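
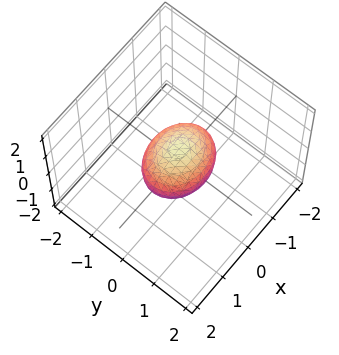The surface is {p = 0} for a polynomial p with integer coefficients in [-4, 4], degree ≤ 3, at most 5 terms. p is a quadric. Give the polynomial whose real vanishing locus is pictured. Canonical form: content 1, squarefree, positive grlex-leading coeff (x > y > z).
Degree: a closed, bounded, convex surface; a quadric, so deg p = 2.
Symmetries: mirror symmetry x ↦ −x ⇒ only even powers of x; it's symmetric under y → −y, forcing even powers of y; the z ↦ −z reflection is a symmetry, so z appears only in even powers.
From the axis intercepts and sections: among the integer gridlines, it crosses the x-axis at x ∈ {-1, 1}.
Putting this together gives p.

2*x^2 + 3*y^2 + 3*z^2 - 2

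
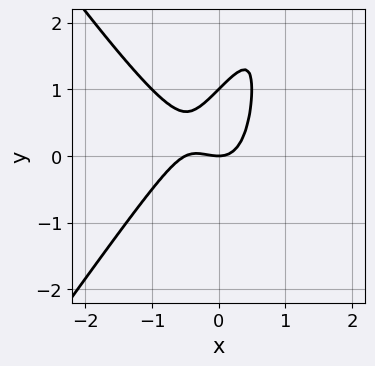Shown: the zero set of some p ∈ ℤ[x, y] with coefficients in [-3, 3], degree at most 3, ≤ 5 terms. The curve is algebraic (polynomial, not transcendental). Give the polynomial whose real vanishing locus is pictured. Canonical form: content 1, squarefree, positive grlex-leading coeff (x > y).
2*x^3 - x*y^2 + x^2 + y^2 - y

(a) deg p = 3. A generic line meets the curve in up to 3 points.
(b) From the visible intercepts: one x-axis crossing is at x = 0; the y-axis gridline crossings are at y ∈ {0, 1}.
(c) Putting this together gives p.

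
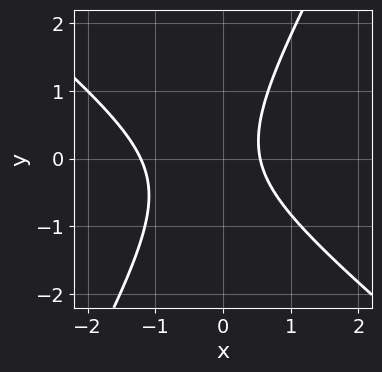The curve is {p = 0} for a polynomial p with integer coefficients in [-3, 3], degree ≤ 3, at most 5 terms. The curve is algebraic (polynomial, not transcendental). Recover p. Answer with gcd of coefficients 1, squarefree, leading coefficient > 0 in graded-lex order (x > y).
3*x^2 + 2*x*y - 2*y^2 + 2*x - 2

First, deg p = 2.
Then, from the axis intercepts and sections: the curve avoids every integer y-axis point in the box.
Finally, matching integer coefficients to the picture gives p.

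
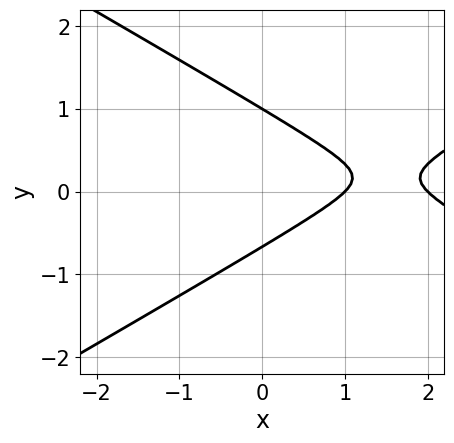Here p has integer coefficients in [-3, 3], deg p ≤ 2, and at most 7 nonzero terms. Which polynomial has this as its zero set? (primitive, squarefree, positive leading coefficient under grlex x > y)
(a) deg p = 2. A generic line meets the curve in up to 2 points.
(b) Checking where it meets the axes: among the integer gridlines, it crosses the x-axis at x ∈ {1, 2}; it crosses the y-axis at the gridline y = 1.
(c) These observations pin down the coefficients.

x^2 - 3*y^2 - 3*x + y + 2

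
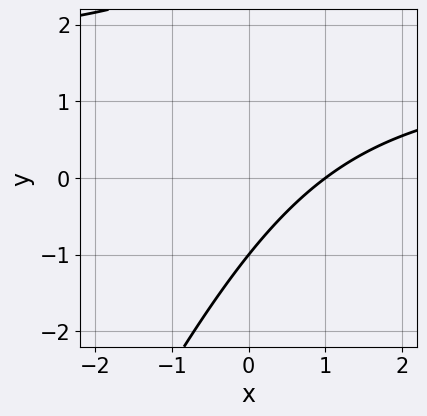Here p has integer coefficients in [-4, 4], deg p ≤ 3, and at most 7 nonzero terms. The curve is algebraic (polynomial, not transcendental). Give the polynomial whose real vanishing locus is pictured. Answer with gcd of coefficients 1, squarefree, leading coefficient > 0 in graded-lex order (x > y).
1. Degree: no degree-1 curve has this shape, so deg p = 2.
2. From the axis intercepts and sections: it meets the x-axis at x = 1 (among the integer gridlines); it meets the y-axis at y = -1 (among the integer gridlines).
3. Matching integer coefficients to the picture gives p.

2*x*y - y^2 - 3*x + 2*y + 3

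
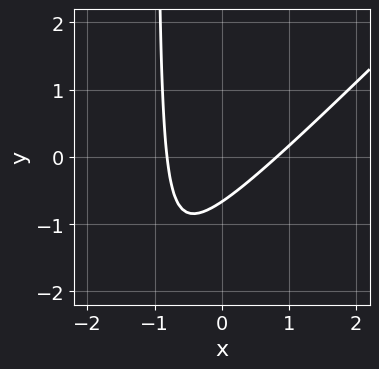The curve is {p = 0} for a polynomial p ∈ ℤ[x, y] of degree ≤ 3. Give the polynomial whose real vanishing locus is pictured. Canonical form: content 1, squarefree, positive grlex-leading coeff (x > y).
Degree: no degree-1 curve has this shape, so deg p = 2.
The integer polynomial consistent with all of this is the stated p.

3*x^2 - 3*x*y - 3*y - 2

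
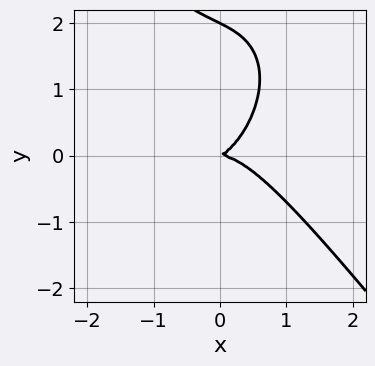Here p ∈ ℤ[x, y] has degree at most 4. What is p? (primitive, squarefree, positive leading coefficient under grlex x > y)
First, deg p = 3.
Next, reading off the gridlines: one x-axis crossing is at x = 0; the y-axis gridline crossings are at y ∈ {0, 2}.
Finally, assembling these constraints gives the stated polynomial.

2*x^3 + y^3 + x*y - 2*y^2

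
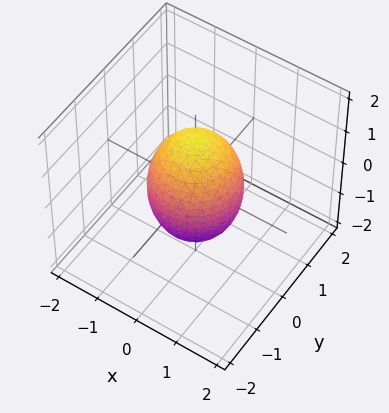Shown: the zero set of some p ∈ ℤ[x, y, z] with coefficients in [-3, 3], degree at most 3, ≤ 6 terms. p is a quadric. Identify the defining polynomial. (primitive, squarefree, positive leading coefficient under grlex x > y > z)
2*x^2 + 2*y^2 + z^2 - 2

First, deg p = 2. Bounded and convex; a quadric.
Next, symmetries: mirror symmetry z ↦ −z ⇒ only even powers of z; the surface is invariant under rotation about z: p = q(x² + y², z).
Then, against the integer gridlines: the y-axis gridline crossings are at y ∈ {-1, 1}; a circular section at z = 1 has radius between 0 and 1; the x-axis gridline crossings are at x ∈ {-1, 1}.
Finally, putting this together gives p.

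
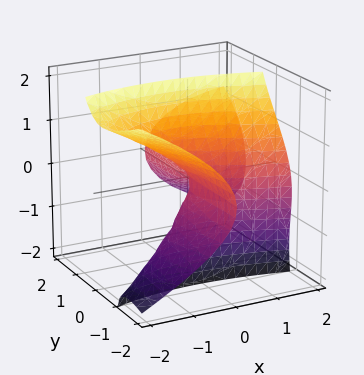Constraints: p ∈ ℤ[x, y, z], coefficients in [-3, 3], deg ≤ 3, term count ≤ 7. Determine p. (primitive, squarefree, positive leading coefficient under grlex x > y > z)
2*x*y^2 - x*y*z - 3*y*z^2 + z^3 - x^2

1. The picture has 2 separate pieces. Treating them together as one polynomial.
2. deg p = 3. A generic line meets the surface in up to 3 points.
3. Observable constraints: the visible y-axis segment lies entirely on the surface; it crosses the x-axis at the gridline x = 0; one z-axis crossing is at z = 0.
4. These observations pin down the coefficients.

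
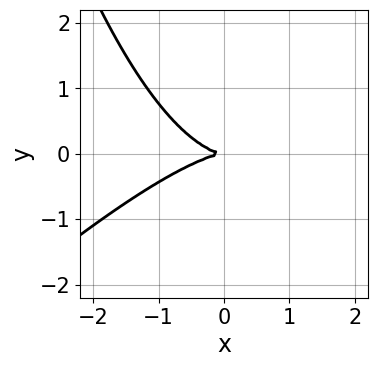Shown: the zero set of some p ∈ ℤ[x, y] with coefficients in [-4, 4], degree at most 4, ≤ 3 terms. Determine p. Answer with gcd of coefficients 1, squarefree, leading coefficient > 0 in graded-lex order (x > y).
x^3 - x^2*y + 3*y^2

First, the degree is 3 — a generic line meets the curve in up to 3 points.
Then, reading off the gridlines: it crosses the x-axis at the gridline x = 0; one y-axis crossing is at y = 0.
Finally, assembling these constraints gives the stated polynomial.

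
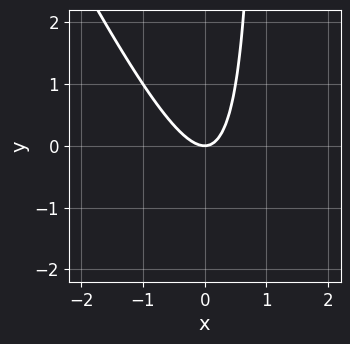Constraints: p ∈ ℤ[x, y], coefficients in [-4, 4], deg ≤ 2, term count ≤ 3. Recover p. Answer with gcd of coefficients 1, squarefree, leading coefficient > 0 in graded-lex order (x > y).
2*x^2 + x*y - y

1. Degree: a generic line meets the curve in up to 2 points, so deg p = 2.
2. Checking where it meets the axes: it meets the y-axis at y = 0 (among the integer gridlines); it meets the x-axis at x = 0 (among the integer gridlines).
3. Together with the visible shape, these determine p as stated.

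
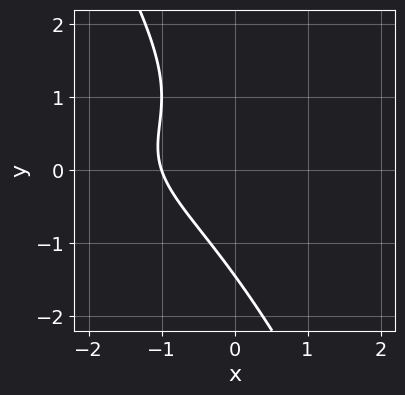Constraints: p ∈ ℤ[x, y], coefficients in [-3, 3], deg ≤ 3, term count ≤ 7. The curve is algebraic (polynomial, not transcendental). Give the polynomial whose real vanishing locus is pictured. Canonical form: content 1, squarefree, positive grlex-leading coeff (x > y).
2*x*y^2 + y^3 - x*y + 3*x + 3

1. Degree: the shape is more complex than any degree-2 curve, so deg p = 3.
2. Against the integer gridlines: it meets the x-axis at x = -1 (among the integer gridlines).
3. Solving for integer coefficients yields p as stated.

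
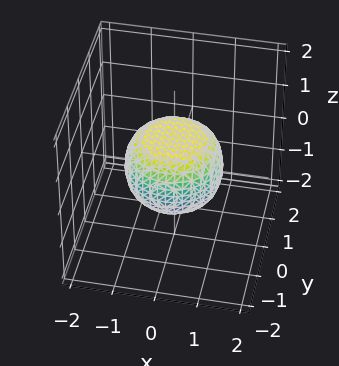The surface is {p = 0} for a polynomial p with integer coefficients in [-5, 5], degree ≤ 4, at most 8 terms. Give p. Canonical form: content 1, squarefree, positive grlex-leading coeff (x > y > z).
2*x^4 + 4*x^2*y^2 + 2*y^4 - x^2 - y^2 + 3*z^2 - 2

First, the degree is 4 — no degree-3 surface has this shape.
Next, symmetries: every cross-section ⟂ z is a circle, so x, y appear only via x² + y².
Next, reading off the gridlines: a circular section at z = 0 has radius between 1 and 2.
Finally, matching integer coefficients to the picture gives p.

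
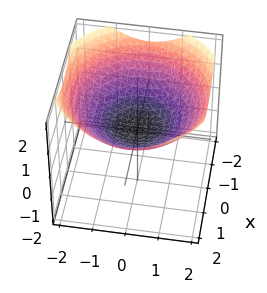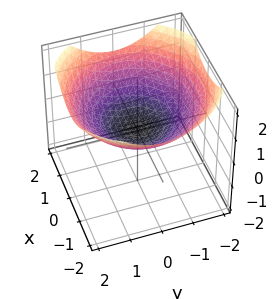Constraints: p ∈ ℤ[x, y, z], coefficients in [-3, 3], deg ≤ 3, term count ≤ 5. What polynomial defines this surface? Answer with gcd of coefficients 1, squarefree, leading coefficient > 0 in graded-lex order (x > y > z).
First, the degree is 2 — a single bowl opening along one axis; a quadric.
Next, by symmetry, every cross-section ⟂ z is a circle, so x, y appear only via x² + y².
Next, from the axis intercepts and sections: it crosses the y-axis at the gridline y = 0; it meets the z-axis at z = 0 (among the integer gridlines).
Finally, these observations pin down the coefficients.

x^2 + y^2 - 3*z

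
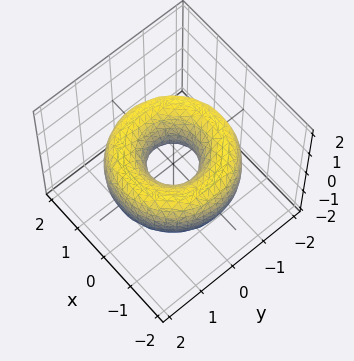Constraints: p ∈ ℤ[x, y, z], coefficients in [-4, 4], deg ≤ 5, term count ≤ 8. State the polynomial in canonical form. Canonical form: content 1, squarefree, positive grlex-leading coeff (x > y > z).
x^4 + 2*x^2*y^2 + y^4 - 3*x^2 - 3*y^2 + 2*z^2 + 1

The degree is 4 — the shape is more complex than any degree-3 surface.
Symmetry: the z-axis is an axis of rotation, so x and y enter only as x² + y².
From the axis intercepts and sections: a circular section at z = 0 has radius between 0 and 1; no z-intercept at any integer in the box.
Solving for integer coefficients yields p as stated.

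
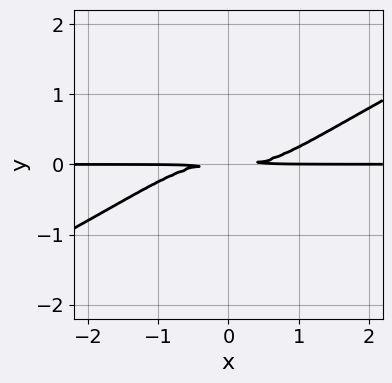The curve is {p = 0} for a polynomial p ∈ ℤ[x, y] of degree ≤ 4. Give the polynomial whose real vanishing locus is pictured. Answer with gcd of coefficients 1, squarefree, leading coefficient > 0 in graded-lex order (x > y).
First, degree: a generic line meets the curve in up to 4 points, so deg p = 4.
Then, observable constraints: the visible x-axis segment lies entirely on the curve.
Finally, matching integer coefficients to the picture gives p.

x^3*y - 2*x^2*y^2 - 2*y^2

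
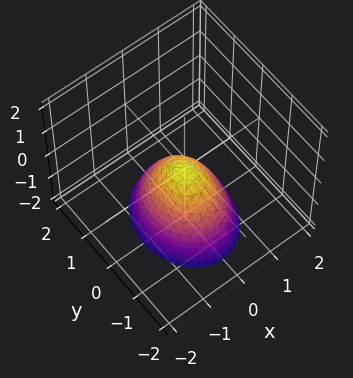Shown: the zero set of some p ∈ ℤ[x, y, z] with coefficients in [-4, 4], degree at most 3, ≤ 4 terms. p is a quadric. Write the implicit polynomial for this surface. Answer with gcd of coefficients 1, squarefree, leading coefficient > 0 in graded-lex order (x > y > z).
1. deg p = 2.
2. Symmetries: it's symmetric under y → −y, forcing even powers of y; the x ↦ −x reflection is a symmetry, so x appears only in even powers.
3. Against the integer gridlines: one y-axis crossing is at y = 0; one z-axis crossing is at z = 0; it meets the x-axis at x = 0 (among the integer gridlines).
4. The integer polynomial consistent with all of this is the stated p.

3*x^2 + 2*y^2 + 2*z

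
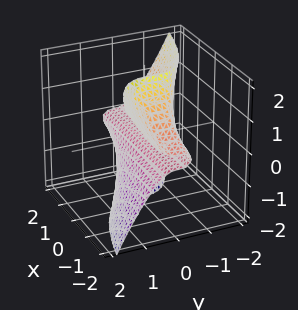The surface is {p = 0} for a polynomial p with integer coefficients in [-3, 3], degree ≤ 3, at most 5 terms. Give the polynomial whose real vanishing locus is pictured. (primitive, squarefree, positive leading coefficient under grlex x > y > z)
(a) Degree: a generic line meets the surface in up to 3 points, so deg p = 3.
(b) From the visible intercepts: one y-axis crossing is at y = 0; it meets the z-axis at z = 0 (among the integer gridlines); every point of the x-axis in the box is on the surface.
(c) Together with the visible shape, these determine p as stated.

x*z^2 + 2*y^3 + z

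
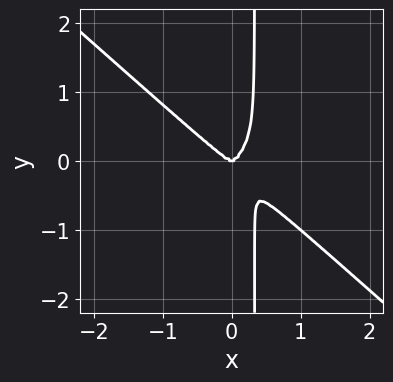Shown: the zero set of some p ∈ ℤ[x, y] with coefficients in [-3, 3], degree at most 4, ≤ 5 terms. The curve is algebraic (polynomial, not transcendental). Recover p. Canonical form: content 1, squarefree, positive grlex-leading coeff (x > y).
1. The degree is 4 — the shape is more complex than any degree-3 curve.
2. Reading off the gridlines: it crosses the y-axis at the gridline y = 0; one x-axis crossing is at x = 0.
3. The integer polynomial consistent with all of this is the stated p.

3*x^4 + x^3*y + 3*x*y^3 - y^3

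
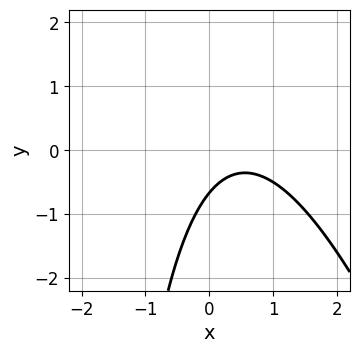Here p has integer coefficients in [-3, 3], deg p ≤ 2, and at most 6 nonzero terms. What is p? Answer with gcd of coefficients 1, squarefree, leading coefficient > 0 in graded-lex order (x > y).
3*x^2 + x*y - 3*x + 3*y + 2

1. The degree is 2 — the shape is more complex than any degree-1 curve.
2. From the visible intercepts: no x-intercept at any integer in the box.
3. Matching integer coefficients to the picture gives p.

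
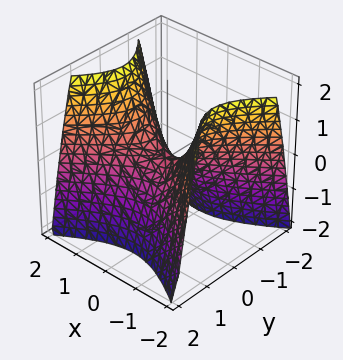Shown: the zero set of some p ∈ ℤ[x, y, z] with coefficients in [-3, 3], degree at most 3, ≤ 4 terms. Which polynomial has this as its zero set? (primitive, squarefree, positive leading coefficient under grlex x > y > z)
2*x^2 - 3*y^2 - 2*z

(a) Degree: a saddle surface; a quadric, so deg p = 2.
(b) Symmetries: it's symmetric under x → −x, forcing even powers of x; the y ↦ −y reflection is a symmetry, so y appears only in even powers.
(c) Against the integer gridlines: it meets the x-axis at x = 0 (among the integer gridlines); one z-axis crossing is at z = 0.
(d) Fitting integer coefficients to these (and the overall shape) gives p.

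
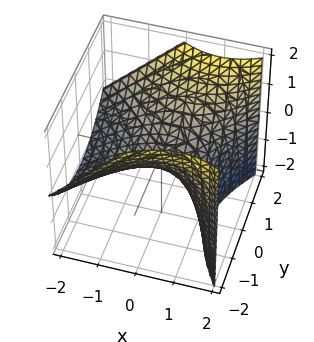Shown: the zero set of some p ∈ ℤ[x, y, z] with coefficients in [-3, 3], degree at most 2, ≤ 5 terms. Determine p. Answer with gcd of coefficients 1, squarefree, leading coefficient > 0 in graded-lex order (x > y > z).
1. deg p = 2.
2. From the axis intercepts and sections: one x-axis crossing is at x = 0; it crosses the z-axis at the gridline z = 0.
3. Together with the visible shape, these determine p as stated.

x^2 - x*z - y^2 + 2*z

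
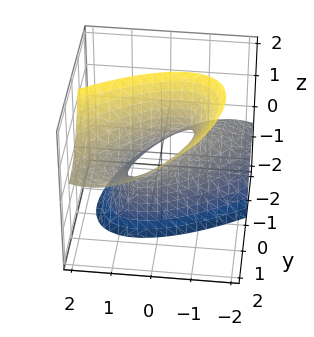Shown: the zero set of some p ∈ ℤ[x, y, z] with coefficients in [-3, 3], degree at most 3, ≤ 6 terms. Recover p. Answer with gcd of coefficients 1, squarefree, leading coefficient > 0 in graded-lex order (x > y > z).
The degree is 2 — a generic line meets the surface in up to 2 points.
Against the integer gridlines: it misses every integer gridline on the z-axis.
Putting this together gives p.

2*x^2 - 3*x*y + 2*y^2 - 3*y*z - z^2 - 1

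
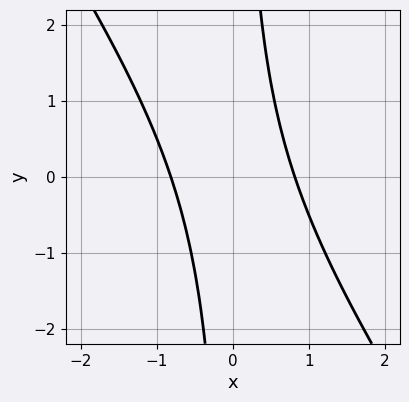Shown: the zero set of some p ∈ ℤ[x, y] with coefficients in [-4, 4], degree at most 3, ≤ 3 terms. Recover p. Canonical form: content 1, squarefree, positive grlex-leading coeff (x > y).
3*x^2 + 2*x*y - 2

deg p = 2. The shape is more complex than any degree-1 curve.
From the axis intercepts and sections: it misses every integer gridline on the y-axis.
These observations pin down the coefficients.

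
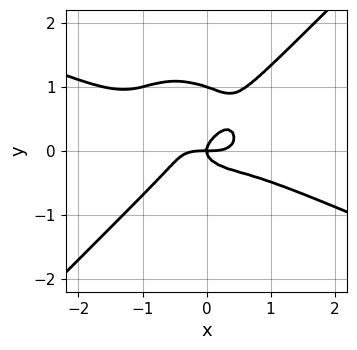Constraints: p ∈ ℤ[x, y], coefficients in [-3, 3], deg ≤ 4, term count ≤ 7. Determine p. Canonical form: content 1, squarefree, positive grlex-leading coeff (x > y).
x^4 + 2*x^3*y - 3*y^4 + 3*y^3 - x*y

deg p = 4. No degree-3 curve has this shape.
From the axis intercepts and sections: among the integer gridlines, it crosses the y-axis at y ∈ {0, 1}; it crosses the x-axis at the gridline x = 0.
Putting this together gives p.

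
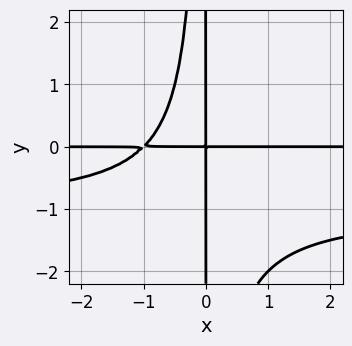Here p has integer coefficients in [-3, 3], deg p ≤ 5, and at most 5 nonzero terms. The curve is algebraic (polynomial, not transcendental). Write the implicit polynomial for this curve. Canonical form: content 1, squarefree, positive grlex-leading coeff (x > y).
x^2*y^2 + x^2*y + x*y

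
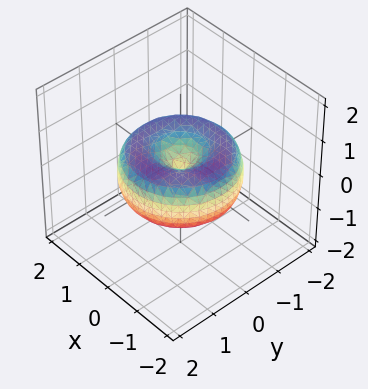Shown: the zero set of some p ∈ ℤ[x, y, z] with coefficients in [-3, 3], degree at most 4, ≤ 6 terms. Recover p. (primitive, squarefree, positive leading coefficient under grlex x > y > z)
Degree: a generic line meets the surface in up to 4 points, so deg p = 4.
Symmetries: the surface is invariant under rotation about z: p = q(x² + y², z).
Against the integer gridlines: a circular section at z = 0 has radius between 1 and 2; it meets the z-axis at z = 0 (among the integer gridlines); it meets the x-axis at x = 0 (among the integer gridlines); one y-axis crossing is at y = 0.
Matching integer coefficients to the picture gives p.

x^4 + 2*x^2*y^2 + y^4 - 2*x^2 - 2*y^2 + 2*z^2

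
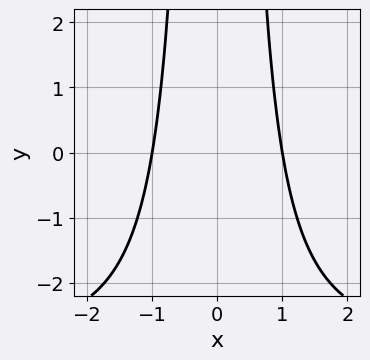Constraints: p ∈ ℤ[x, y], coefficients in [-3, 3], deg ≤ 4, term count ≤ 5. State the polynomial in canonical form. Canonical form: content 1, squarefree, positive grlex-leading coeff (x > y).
x^2*y + 3*x^2 - 3

1. Degree: no degree-2 curve has this shape, so deg p = 3.
2. Symmetries: mirror symmetry x ↦ −x ⇒ only even powers of x.
3. From the axis intercepts and sections: no y-intercept at any integer in the box; the x-axis gridline crossings are at x ∈ {-1, 1}.
4. Together with the visible shape, these determine p as stated.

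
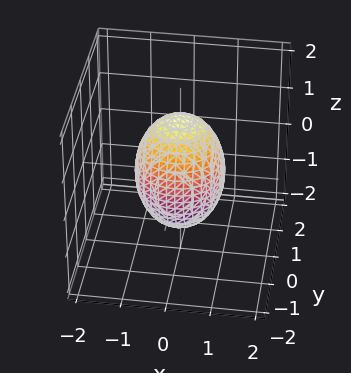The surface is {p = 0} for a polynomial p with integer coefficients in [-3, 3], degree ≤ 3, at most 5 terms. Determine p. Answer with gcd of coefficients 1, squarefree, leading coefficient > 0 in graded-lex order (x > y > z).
2*x^2 + 2*y^2 + z^2 - 2

deg p = 2. The shape is more complex than any degree-1 surface.
Symmetries: every cross-section ⟂ z is a circle, so x, y appear only via x² + y².
From the visible intercepts: the y-axis gridline crossings are at y ∈ {-1, 1}; a circular section at z = 0 has radius exactly 1.
These observations pin down the coefficients. Check: (1, 0, 0) on the x-axis lies on the surface, and p(1, 0, 0) = 0. ✓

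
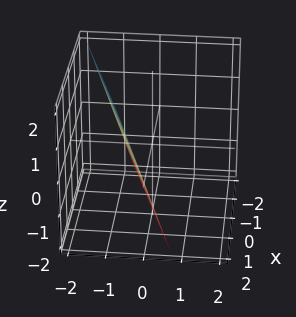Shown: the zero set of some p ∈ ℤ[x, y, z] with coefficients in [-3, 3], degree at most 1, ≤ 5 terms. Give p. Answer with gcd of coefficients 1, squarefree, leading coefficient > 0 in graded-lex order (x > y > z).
x - 3*y - z - 2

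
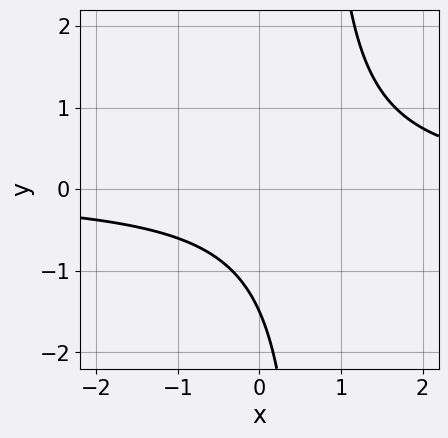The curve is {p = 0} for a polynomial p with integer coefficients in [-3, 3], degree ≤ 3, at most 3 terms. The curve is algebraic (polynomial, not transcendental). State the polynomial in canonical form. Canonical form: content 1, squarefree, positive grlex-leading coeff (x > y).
The degree is 2 — no degree-1 curve has this shape.
Against the integer gridlines: the curve avoids every integer x-axis point in the box.
Solving for integer coefficients yields p as stated.

3*x*y - 2*y - 3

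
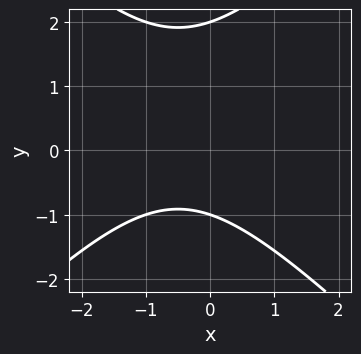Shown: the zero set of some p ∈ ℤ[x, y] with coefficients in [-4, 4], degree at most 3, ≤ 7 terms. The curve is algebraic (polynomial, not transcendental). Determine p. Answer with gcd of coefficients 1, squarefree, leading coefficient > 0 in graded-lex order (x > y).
First, deg p = 2. The shape is more complex than any degree-1 curve.
Then, reading off the gridlines: the curve avoids every integer x-axis point in the box; among the integer gridlines, it crosses the y-axis at y ∈ {-1, 2}.
Finally, the integer polynomial consistent with all of this is the stated p.

x^2 - y^2 + x + y + 2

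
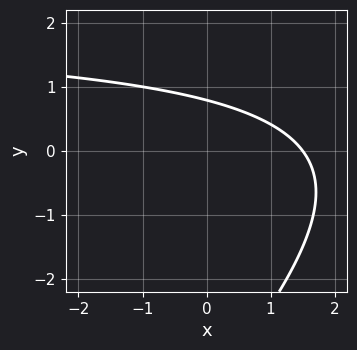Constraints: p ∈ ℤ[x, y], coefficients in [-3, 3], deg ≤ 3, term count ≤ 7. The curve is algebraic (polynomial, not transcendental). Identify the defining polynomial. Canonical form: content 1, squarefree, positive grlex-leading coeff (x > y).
First, the degree is 2 — a generic line meets the curve in up to 2 points.
Finally, the integer polynomial consistent with all of this is the stated p.

x*y - y^2 - 2*x - 3*y + 3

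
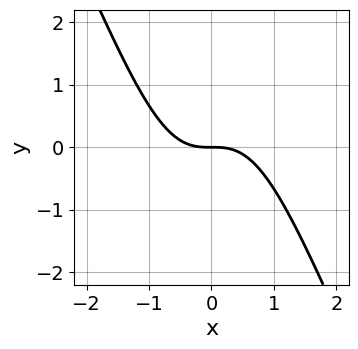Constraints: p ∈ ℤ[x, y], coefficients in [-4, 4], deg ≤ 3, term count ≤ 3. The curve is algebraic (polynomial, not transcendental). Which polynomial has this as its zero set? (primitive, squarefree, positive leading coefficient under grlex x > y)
2*x^3 + x^2*y + 2*y

deg p = 3. No degree-2 curve has this shape.
Against the integer gridlines: one x-axis crossing is at x = 0; it crosses the y-axis at the gridline y = 0.
These observations pin down the coefficients.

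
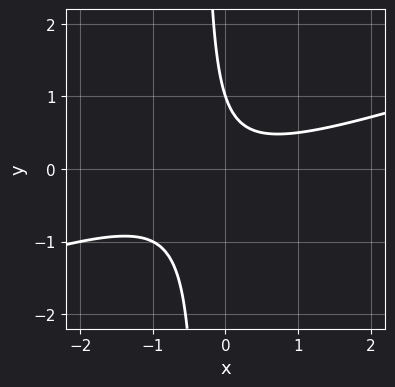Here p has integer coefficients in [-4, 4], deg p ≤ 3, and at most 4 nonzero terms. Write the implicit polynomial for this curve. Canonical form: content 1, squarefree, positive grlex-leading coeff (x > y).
x^2 - 3*x*y - y + 1

First, degree: no degree-1 curve has this shape, so deg p = 2.
Next, observable constraints: it misses every integer gridline on the x-axis; it meets the y-axis at y = 1 (among the integer gridlines).
Finally, these observations pin down the coefficients.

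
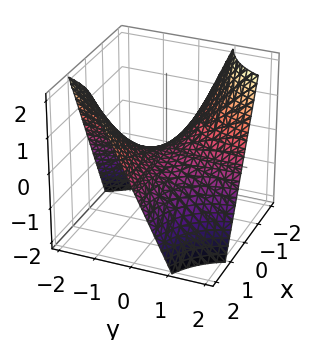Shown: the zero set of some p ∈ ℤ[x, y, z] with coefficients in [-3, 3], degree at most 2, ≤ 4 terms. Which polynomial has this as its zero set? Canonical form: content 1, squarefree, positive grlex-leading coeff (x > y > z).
x*y + z

(a) Degree: a saddle surface; a quadric, so deg p = 2.
(b) Observable constraints: every point of the y-axis in the box is on the surface; it crosses the z-axis at the gridline z = 0; every point of the x-axis in the box is on the surface.
(c) Assembling these constraints gives the stated polynomial.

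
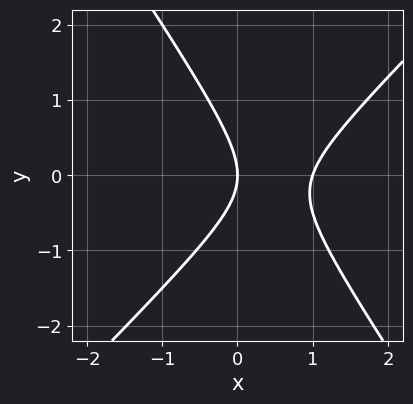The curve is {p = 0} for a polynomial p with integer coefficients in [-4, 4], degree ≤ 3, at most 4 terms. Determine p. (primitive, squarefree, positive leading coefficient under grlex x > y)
1. The degree is 2 — a generic line meets the curve in up to 2 points.
2. Observable constraints: the x-axis gridline crossings are at x ∈ {0, 1}; it meets the y-axis at y = 0 (among the integer gridlines).
3. Matching integer coefficients to the picture gives p.

3*x^2 - x*y - 2*y^2 - 3*x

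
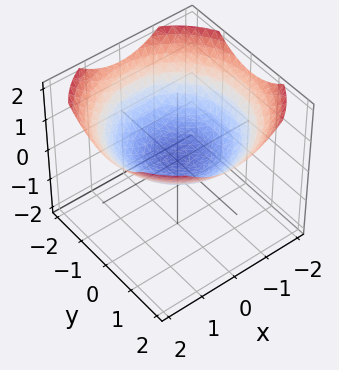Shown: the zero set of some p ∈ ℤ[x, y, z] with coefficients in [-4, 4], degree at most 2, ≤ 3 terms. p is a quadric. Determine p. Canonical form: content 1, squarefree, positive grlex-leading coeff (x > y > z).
(a) deg p = 2. A single bowl opening along one axis; a quadric.
(b) Symmetries: rotational symmetry about the z-axis ⇒ p depends on x, y only through x² + y².
(c) From the axis intercepts and sections: a circular section at z = 1 has radius between 1 and 2; it meets the x-axis at x = 0 (among the integer gridlines).
(d) These observations pin down the coefficients.

x^2 + y^2 - 3*z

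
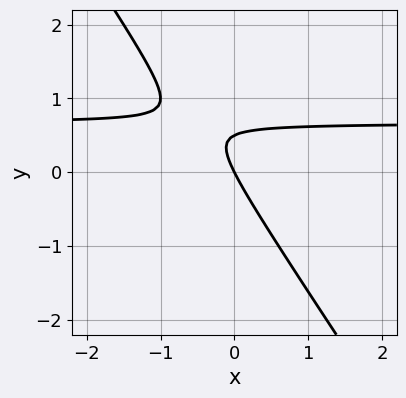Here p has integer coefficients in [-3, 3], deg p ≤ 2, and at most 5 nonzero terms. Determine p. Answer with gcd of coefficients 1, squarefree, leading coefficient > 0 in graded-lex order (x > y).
First, the degree is 2 — the shape is more complex than any degree-1 curve.
Then, checking where it meets the axes: it meets the y-axis at y = 0 (among the integer gridlines); it meets the x-axis at x = 0 (among the integer gridlines).
Finally, these observations pin down the coefficients.

3*x*y + 2*y^2 - 2*x - y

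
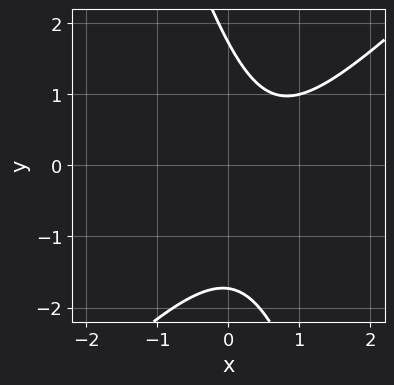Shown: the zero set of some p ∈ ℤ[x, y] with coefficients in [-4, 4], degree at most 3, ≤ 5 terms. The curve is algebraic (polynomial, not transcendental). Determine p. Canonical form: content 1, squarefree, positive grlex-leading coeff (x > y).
3*x^2 - 2*x*y - y^2 - 3*x + 3

(a) Degree: no degree-1 curve has this shape, so deg p = 2.
(b) From the axis intercepts and sections: the curve avoids every integer x-axis point in the box.
(c) These observations pin down the coefficients.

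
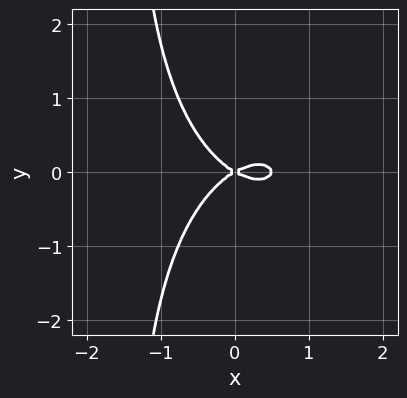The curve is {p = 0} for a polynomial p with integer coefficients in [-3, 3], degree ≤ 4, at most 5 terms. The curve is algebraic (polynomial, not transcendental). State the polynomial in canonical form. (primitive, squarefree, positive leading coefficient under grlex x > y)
2*x^3 + 2*x*y^2 - x^2 + 3*y^2

(a) Degree: the shape is more complex than any degree-2 curve, so deg p = 3.
(b) Symmetries: it's symmetric under y → −y, forcing even powers of y.
(c) Reading off the gridlines: it meets the y-axis at y = 0 (among the integer gridlines); it crosses the x-axis at the gridline x = 0.
(d) Matching integer coefficients to the picture gives p.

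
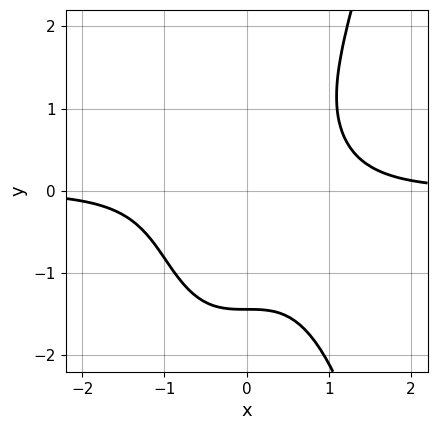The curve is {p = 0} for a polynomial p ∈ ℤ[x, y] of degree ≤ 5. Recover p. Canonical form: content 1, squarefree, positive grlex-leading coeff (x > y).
3*x^3*y - y^3 - 3

(a) The degree is 4 — no degree-3 curve has this shape.
(b) Against the integer gridlines: it misses every integer gridline on the x-axis.
(c) Together with the visible shape, these determine p as stated.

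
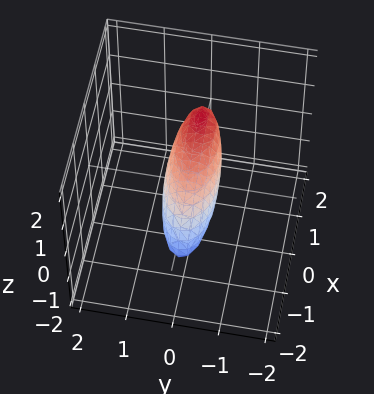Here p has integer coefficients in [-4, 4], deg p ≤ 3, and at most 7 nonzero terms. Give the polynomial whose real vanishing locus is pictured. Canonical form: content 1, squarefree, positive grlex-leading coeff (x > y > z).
x^2 - 2*x*z + 3*y^2 + 2*z^2 - 1

Degree: the shape is more complex than any degree-1 surface, so deg p = 2.
From the axis intercepts and sections: the x-axis gridline crossings are at x ∈ {-1, 1}.
Assembling these constraints gives the stated polynomial.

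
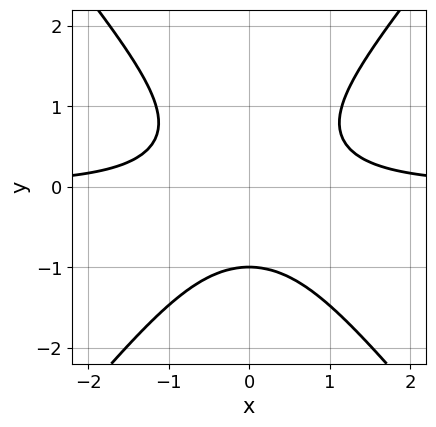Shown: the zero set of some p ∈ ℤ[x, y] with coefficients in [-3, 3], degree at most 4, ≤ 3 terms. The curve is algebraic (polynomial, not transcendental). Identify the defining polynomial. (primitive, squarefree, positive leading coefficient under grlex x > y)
First, the degree is 3 — the shape is more complex than any degree-2 curve.
Then, symmetries: it's symmetric under x → −x, forcing even powers of x.
Next, observable constraints: the curve avoids every integer x-axis point in the box; one y-axis crossing is at y = -1.
Finally, putting this together gives p.

3*x^2*y - 2*y^3 - 2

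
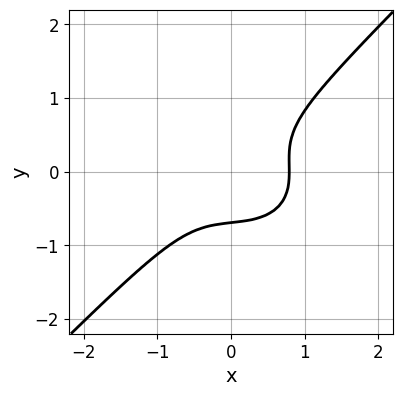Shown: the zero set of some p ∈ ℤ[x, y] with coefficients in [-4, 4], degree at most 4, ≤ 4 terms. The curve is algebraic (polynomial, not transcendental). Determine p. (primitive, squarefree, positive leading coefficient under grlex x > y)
2*x^3 + x*y^2 - 3*y^3 - 1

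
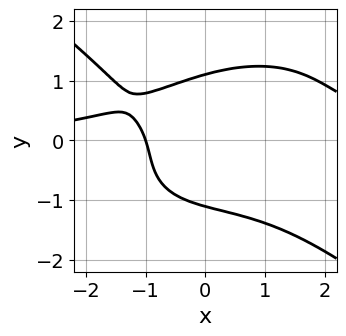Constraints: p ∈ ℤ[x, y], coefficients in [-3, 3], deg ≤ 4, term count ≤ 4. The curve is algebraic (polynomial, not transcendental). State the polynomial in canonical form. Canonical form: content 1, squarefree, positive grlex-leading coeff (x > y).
x^3*y + 2*y^4 - 3*x - 3

Degree: no degree-3 curve has this shape, so deg p = 4.
Checking where it meets the axes: one x-axis crossing is at x = -1.
Solving for integer coefficients yields p as stated.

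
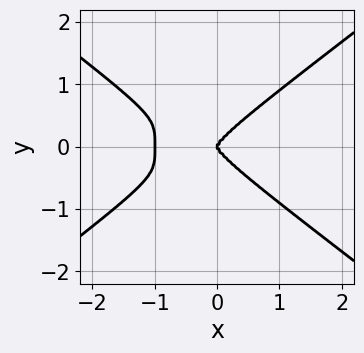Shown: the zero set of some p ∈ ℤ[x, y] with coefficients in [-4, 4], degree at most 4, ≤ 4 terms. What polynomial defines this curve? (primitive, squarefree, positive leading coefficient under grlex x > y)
(a) deg p = 4. The shape is more complex than any degree-3 curve.
(b) Symmetries: it's symmetric under y → −y, forcing even powers of y.
(c) Observable constraints: among the integer gridlines, it crosses the x-axis at x ∈ {-1, 0}; one y-axis crossing is at y = 0.
(d) Putting this together gives p.

x^4 - 3*y^4 + x^3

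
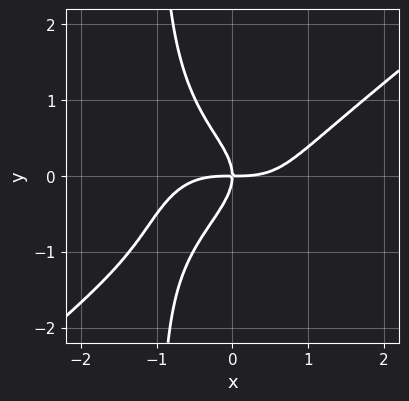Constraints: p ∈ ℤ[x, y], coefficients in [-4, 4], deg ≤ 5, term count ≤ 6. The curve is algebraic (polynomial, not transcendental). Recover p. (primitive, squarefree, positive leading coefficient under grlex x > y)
x^4 - 2*x*y^3 - 2*y^3 - 2*x*y

First, the degree is 4 — no degree-3 curve has this shape.
Then, from the visible intercepts: it meets the y-axis at y = 0 (among the integer gridlines); it crosses the x-axis at the gridline x = 0.
Finally, assembling these constraints gives the stated polynomial.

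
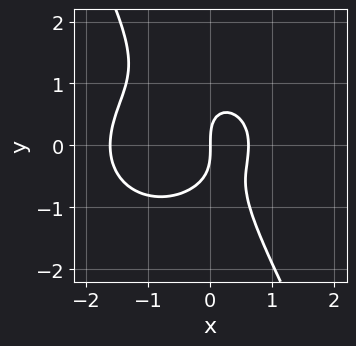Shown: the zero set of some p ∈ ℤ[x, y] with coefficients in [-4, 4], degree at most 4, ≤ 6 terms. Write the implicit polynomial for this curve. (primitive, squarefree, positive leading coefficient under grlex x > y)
3*x^3 + 3*x*y^2 + 2*y^3 + 3*x^2 - 3*x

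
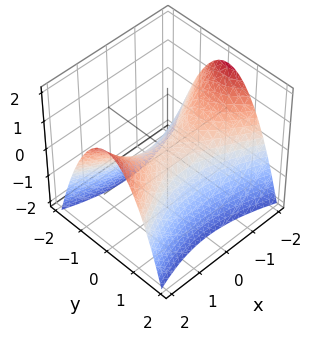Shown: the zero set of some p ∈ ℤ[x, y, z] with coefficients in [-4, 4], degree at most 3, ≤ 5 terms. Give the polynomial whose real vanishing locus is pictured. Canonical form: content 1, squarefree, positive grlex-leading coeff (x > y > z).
x^2 - 3*y^2 - 3*z

First, deg p = 2.
Then, symmetries: it's symmetric under y → −y, forcing even powers of y; it's symmetric under x → −x, forcing even powers of x.
Next, from the axis intercepts and sections: it crosses the x-axis at the gridline x = 0; it crosses the z-axis at the gridline z = 0; it crosses the y-axis at the gridline y = 0.
Finally, assembling these constraints gives the stated polynomial.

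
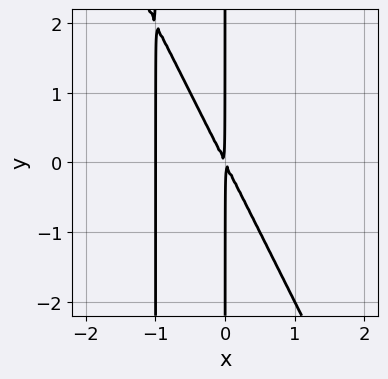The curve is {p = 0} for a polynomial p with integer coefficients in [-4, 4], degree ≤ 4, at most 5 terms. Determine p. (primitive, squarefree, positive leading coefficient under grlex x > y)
2*x^3 + x^2*y + 2*x^2 + x*y

1. Degree: the shape is more complex than any degree-2 curve, so deg p = 3.
2. Checking where it meets the axes: it meets the x-axis at x = -1 (among the integer gridlines); every point of the y-axis in the box is on the curve.
3. The integer polynomial consistent with all of this is the stated p.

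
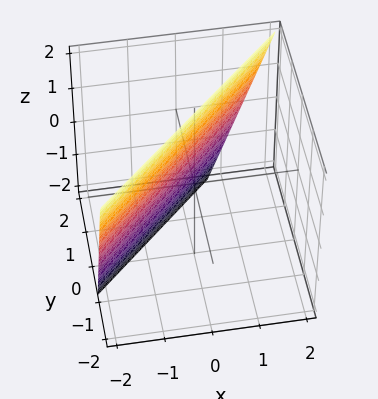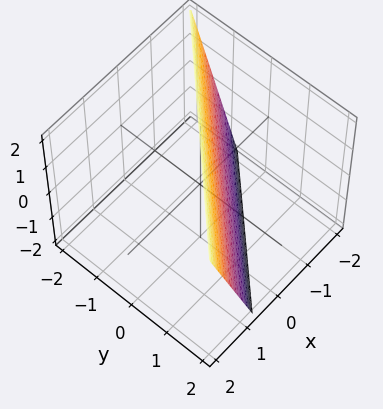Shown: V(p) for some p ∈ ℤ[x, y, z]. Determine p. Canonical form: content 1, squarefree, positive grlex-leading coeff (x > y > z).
(a) deg p = 1.
(b) From the axis intercepts and sections: one z-axis crossing is at z = 2.
(c) Together with the visible shape, these determine p as stated.

3*x - 3*y - z + 2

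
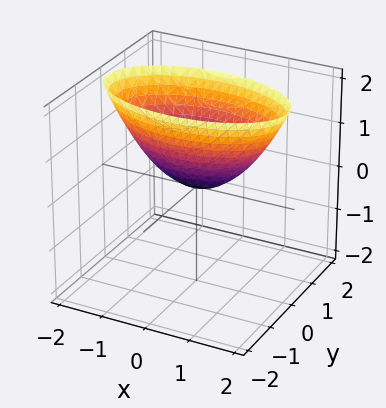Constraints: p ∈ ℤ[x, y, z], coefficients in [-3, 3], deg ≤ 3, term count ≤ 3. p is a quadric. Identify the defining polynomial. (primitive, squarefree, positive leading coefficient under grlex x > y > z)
(a) The degree is 2 — a paraboloid; a quadric.
(b) Symmetries: it's symmetric under x → −x, forcing even powers of x; the y ↦ −y reflection is a symmetry, so y appears only in even powers.
(c) Against the integer gridlines: one y-axis crossing is at y = 0; it crosses the z-axis at the gridline z = 0; it crosses the x-axis at the gridline x = 0.
(d) Together with the visible shape, these determine p as stated.

x^2 + 3*y^2 - 2*z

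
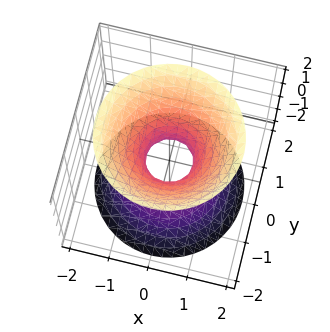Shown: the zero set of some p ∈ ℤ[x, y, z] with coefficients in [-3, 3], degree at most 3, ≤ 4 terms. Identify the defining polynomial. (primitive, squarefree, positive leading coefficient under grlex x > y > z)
1. The degree is 2 — an hourglass — one-sheet hyperboloid; a quadric.
2. Symmetries: it's symmetric under z → −z, forcing even powers of z; rotational symmetry about the z-axis ⇒ p depends on x, y only through x² + y².
3. From the axis intercepts and sections: a circular section at z = -2 has radius between 1 and 2; it misses every integer gridline on the z-axis.
4. The integer polynomial consistent with all of this is the stated p.

3*x^2 + 3*y^2 - 2*z^2 - 1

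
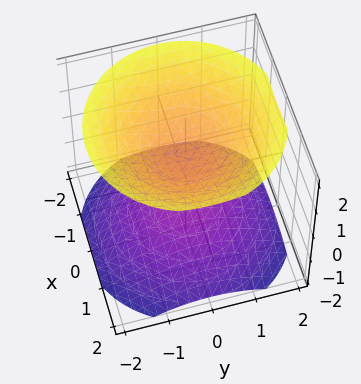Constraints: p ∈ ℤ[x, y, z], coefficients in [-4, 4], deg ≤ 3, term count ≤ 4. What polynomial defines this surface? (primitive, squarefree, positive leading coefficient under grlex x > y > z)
2*x^2 + 2*y^2 - 3*z^2 + 3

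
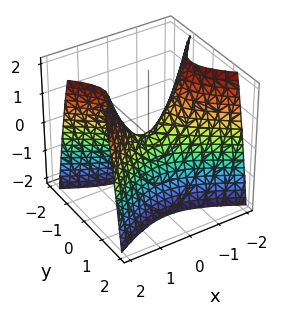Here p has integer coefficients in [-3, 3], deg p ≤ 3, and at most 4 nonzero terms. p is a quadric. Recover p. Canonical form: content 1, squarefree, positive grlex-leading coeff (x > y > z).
deg p = 2. A hyperbolic paraboloid; a quadric.
Symmetries: it's symmetric under x → −x, forcing even powers of x; mirror symmetry y ↦ −y ⇒ only even powers of y.
Observable constraints: it meets the z-axis at z = 0 (among the integer gridlines); it crosses the x-axis at the gridline x = 0; it meets the y-axis at y = 0 (among the integer gridlines).
Together with the visible shape, these determine p as stated.

x^2 - 2*y^2 - z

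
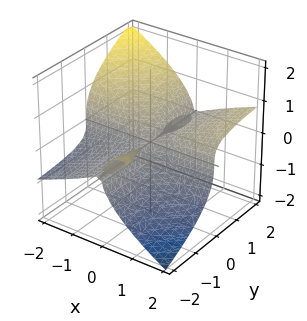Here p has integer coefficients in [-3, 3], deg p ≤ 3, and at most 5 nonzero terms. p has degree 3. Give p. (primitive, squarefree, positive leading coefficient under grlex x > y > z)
1. There are 3 components. Treating them together as one polynomial.
2. The degree is 3 — the shape is more complex than any degree-2 surface.
3. Against the integer gridlines: one z-axis crossing is at z = 0; every point of the y-axis in the box is on the surface; the visible x-axis segment lies entirely on the surface.
4. Together with the visible shape, these determine p as stated.

x^2*y - 2*x*y*z - 3*z^3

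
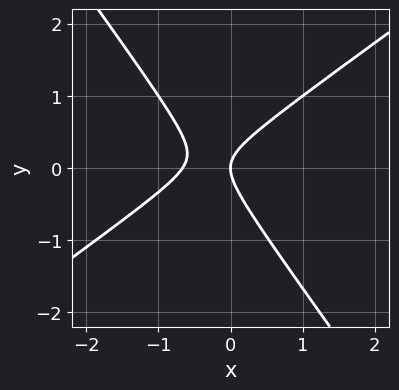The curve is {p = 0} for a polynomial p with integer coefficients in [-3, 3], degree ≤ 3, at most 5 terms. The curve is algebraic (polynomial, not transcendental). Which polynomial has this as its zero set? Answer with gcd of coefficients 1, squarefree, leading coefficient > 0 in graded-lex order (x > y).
1. The degree is 2 — no degree-1 curve has this shape.
2. Checking where it meets the axes: it crosses the y-axis at the gridline y = 0; one x-axis crossing is at x = 0.
3. The integer polynomial consistent with all of this is the stated p.

3*x^2 - 2*x*y - 3*y^2 + 2*x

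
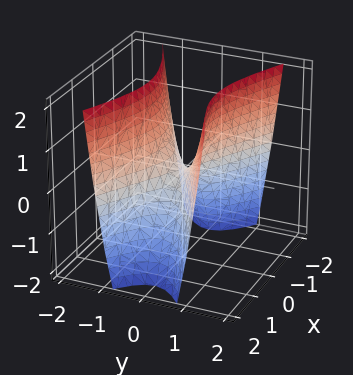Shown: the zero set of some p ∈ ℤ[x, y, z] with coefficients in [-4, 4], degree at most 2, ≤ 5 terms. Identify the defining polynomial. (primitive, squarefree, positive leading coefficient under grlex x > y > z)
x^2 - 3*y^2 + z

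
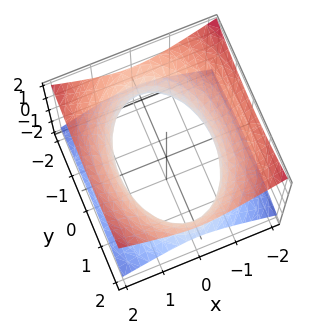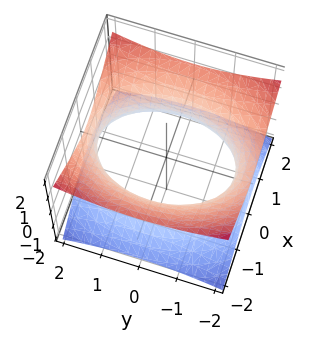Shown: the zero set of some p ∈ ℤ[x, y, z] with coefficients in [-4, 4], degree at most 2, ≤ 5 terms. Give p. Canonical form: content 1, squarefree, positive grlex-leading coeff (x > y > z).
(a) The degree is 2 — one connected sheet with a waist; a quadric.
(b) Symmetries: it's symmetric under x → −x, forcing even powers of x; it's symmetric under y → −y, forcing even powers of y; the z ↦ −z reflection is a symmetry, so z appears only in even powers.
(c) From the axis intercepts and sections: no z-intercept at any integer in the box.
(d) Solving for integer coefficients yields p as stated.

2*x^2 + y^2 - 3*z^2 - 3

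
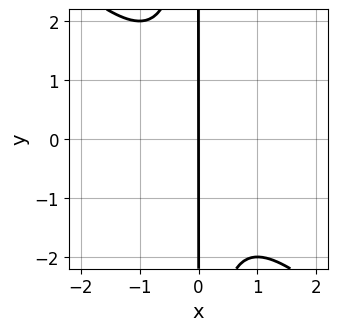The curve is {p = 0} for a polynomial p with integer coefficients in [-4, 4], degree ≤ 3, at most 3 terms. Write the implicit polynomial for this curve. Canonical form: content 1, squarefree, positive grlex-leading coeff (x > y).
x^3 + x^2*y + x

(a) Degree: a generic line meets the curve in up to 3 points, so deg p = 3.
(b) Checking where it meets the axes: the visible y-axis segment lies entirely on the curve; it meets the x-axis at x = 0 (among the integer gridlines).
(c) Fitting integer coefficients to these (and the overall shape) gives p.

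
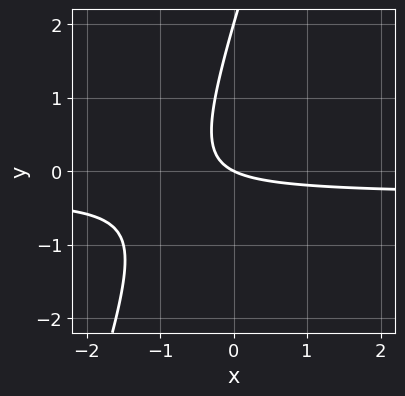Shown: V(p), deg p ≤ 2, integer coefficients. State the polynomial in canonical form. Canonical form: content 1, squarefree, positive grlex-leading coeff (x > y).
3*x*y - y^2 + x + 2*y

Degree: no degree-1 curve has this shape, so deg p = 2.
Observable constraints: one x-axis crossing is at x = 0; among the integer gridlines, it crosses the y-axis at y ∈ {0, 2}.
Solving for integer coefficients yields p as stated.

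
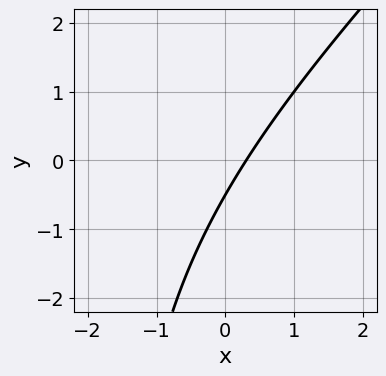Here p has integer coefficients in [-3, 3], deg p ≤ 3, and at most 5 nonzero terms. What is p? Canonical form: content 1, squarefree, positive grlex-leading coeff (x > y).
deg p = 2. No degree-1 curve has this shape.
The integer polynomial consistent with all of this is the stated p.

x^2 - x*y + 3*x - 2*y - 1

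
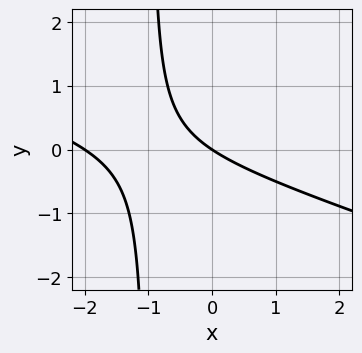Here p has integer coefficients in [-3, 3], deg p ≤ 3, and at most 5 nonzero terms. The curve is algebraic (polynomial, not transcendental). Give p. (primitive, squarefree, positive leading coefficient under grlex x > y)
x^2 + 3*x*y + 2*x + 3*y

(a) Degree: no degree-1 curve has this shape, so deg p = 2.
(b) Observable constraints: it meets the y-axis at y = 0 (among the integer gridlines); among the integer gridlines, it crosses the x-axis at x ∈ {-2, 0}.
(c) Fitting integer coefficients to these (and the overall shape) gives p.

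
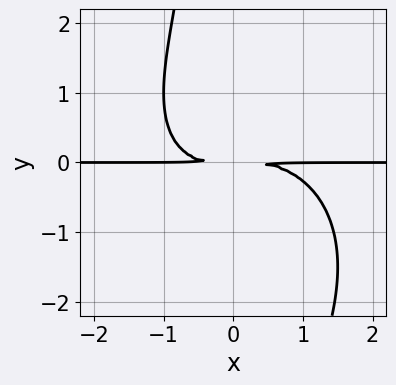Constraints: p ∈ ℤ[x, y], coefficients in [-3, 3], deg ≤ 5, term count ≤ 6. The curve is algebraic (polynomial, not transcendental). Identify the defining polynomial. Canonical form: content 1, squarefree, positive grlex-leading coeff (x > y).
x^3*y + x*y^3 + x*y^2 + 3*y^2

The degree is 4 — a generic line meets the curve in up to 4 points.
Observable constraints: the visible x-axis segment lies entirely on the curve.
Solving for integer coefficients yields p as stated.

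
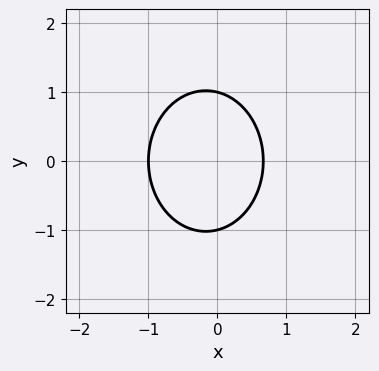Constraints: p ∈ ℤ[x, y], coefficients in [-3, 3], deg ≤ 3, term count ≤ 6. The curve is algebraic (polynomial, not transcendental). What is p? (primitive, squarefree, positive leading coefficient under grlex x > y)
(a) The degree is 2 — the shape is more complex than any degree-1 curve.
(b) Symmetries: mirror symmetry y ↦ −y ⇒ only even powers of y.
(c) Checking where it meets the axes: among the integer gridlines, it crosses the y-axis at y ∈ {-1, 1}; one x-axis crossing is at x = -1.
(d) The integer polynomial consistent with all of this is the stated p.

3*x^2 + 2*y^2 + x - 2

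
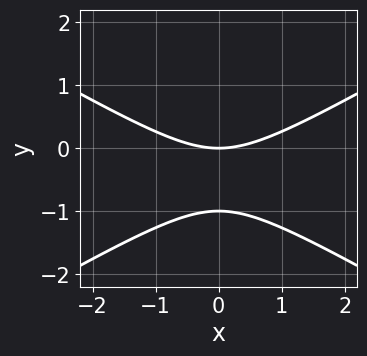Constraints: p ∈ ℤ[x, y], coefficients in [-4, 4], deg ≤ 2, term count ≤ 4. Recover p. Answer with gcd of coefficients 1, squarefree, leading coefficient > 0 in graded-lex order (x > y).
First, degree: the shape is more complex than any degree-1 curve, so deg p = 2.
Then, symmetries: mirror symmetry x ↦ −x ⇒ only even powers of x.
Next, from the axis intercepts and sections: one x-axis crossing is at x = 0; among the integer gridlines, it crosses the y-axis at y ∈ {-1, 0}.
Finally, the integer polynomial consistent with all of this is the stated p.

x^2 - 3*y^2 - 3*y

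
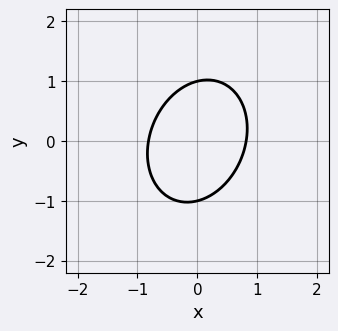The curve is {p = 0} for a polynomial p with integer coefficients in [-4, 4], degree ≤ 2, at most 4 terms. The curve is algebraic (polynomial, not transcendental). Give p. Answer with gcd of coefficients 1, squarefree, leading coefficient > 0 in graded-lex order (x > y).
The degree is 2 — the shape is more complex than any degree-1 curve.
Against the integer gridlines: among the integer gridlines, it crosses the y-axis at y ∈ {-1, 1}.
These observations pin down the coefficients.

3*x^2 - x*y + 2*y^2 - 2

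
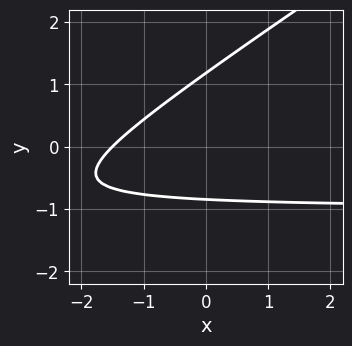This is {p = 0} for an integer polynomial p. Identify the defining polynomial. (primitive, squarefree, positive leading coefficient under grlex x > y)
2*x*y - 3*y^2 + 2*x + y + 3

First, deg p = 2. A generic line meets the curve in up to 2 points.
Finally, solving for integer coefficients yields p as stated.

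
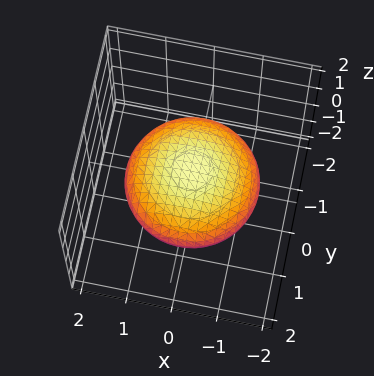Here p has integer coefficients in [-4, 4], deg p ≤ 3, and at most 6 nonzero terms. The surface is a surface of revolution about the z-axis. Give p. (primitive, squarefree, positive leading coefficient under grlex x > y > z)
(a) Degree: the shape is more complex than any degree-1 surface, so deg p = 2.
(b) By symmetry, the z-axis is an axis of rotation, so x and y enter only as x² + y².
(c) From the axis intercepts and sections: a circular section at z = 0 has radius between 1 and 2.
(d) Solving for integer coefficients yields p as stated.

x^2 + y^2 + 3*z^2 - 2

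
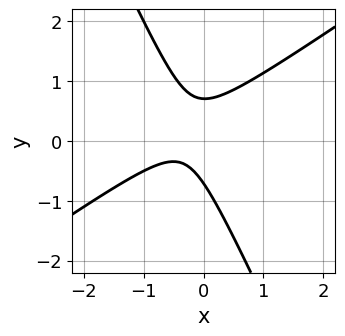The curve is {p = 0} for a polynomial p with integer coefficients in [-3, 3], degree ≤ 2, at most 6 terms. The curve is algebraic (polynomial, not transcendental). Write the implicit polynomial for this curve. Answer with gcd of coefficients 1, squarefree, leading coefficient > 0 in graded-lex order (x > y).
(a) deg p = 2. No degree-1 curve has this shape.
(b) From the axis intercepts and sections: it misses every integer gridline on the x-axis.
(c) Fitting integer coefficients to these (and the overall shape) gives p.

3*x^2 - 3*x*y - 2*y^2 + 2*x + 1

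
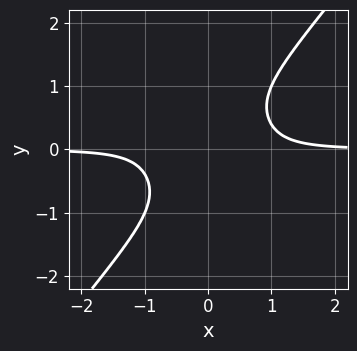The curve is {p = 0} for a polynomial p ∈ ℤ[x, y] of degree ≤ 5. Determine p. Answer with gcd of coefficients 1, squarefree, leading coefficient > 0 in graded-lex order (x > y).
3*x^3*y - x^2*y^2 - y^4 - 1

(a) deg p = 4. The shape is more complex than any degree-3 curve.
(b) Reading off the gridlines: the curve avoids every integer y-axis point in the box; it misses every integer gridline on the x-axis.
(c) Fitting integer coefficients to these (and the overall shape) gives p.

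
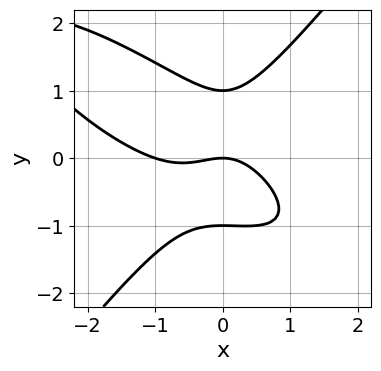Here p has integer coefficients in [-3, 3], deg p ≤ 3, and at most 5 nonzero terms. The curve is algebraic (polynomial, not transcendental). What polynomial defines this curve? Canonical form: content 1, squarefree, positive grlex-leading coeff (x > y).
2*x^3 + 3*x^2*y - 3*y^3 + 2*x^2 + 3*y

First, the degree is 3 — no degree-2 curve has this shape.
Then, from the axis intercepts and sections: the x-axis gridline crossings are at x ∈ {-1, 0}; among the integer gridlines, it crosses the y-axis at y ∈ {-1, 0, 1}.
Finally, putting this together gives p.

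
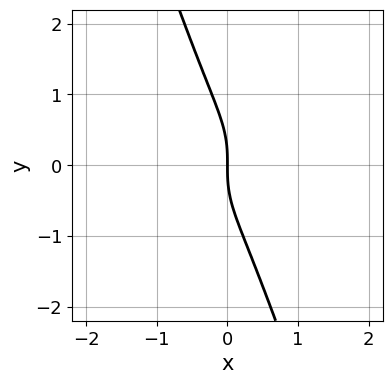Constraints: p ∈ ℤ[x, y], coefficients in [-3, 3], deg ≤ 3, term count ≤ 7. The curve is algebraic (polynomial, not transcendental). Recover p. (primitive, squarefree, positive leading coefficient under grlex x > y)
1. Degree: a generic line meets the curve in up to 3 points, so deg p = 3.
2. Reading off the gridlines: it crosses the x-axis at the gridline x = 0; one y-axis crossing is at y = 0.
3. Putting this together gives p.

2*x^3 - 2*x^2*y + 2*x*y^2 + y^3 + 2*x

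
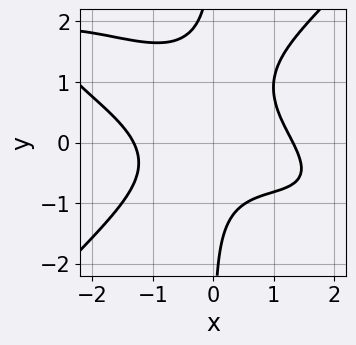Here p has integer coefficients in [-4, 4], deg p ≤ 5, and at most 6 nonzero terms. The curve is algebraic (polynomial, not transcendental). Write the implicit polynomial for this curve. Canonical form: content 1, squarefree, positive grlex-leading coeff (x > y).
deg p = 4.
Observable constraints: no y-intercept at any integer in the box.
Together with the visible shape, these determine p as stated.

x^4 + 2*x^3*y - 3*x*y^3 + 3*x*y^2 - 3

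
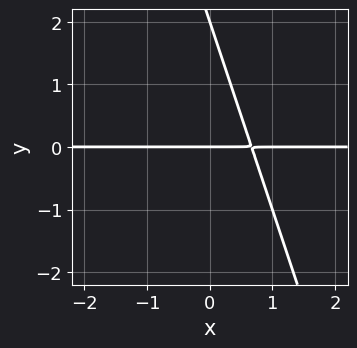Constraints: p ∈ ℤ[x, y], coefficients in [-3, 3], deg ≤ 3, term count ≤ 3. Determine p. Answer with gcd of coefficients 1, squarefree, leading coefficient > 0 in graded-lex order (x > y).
(a) The degree is 2 — no degree-1 curve has this shape.
(b) Against the integer gridlines: the y-axis gridline crossings are at y ∈ {0, 2}; the visible x-axis segment lies entirely on the curve.
(c) Solving for integer coefficients yields p as stated.

3*x*y + y^2 - 2*y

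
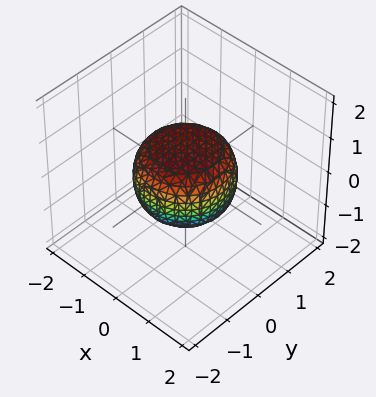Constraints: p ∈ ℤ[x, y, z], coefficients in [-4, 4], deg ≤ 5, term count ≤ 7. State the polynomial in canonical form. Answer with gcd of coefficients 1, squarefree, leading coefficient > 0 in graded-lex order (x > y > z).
2*x^4 + 4*x^2*y^2 + 2*y^4 - x^2 - y^2 + 3*z^2 - 2

1. deg p = 4. A generic line meets the surface in up to 4 points.
2. Symmetries: rotational symmetry about the z-axis ⇒ p depends on x, y only through x² + y².
3. From the visible intercepts: a circular section at z = 0 has radius between 1 and 2.
4. Fitting integer coefficients to these (and the overall shape) gives p.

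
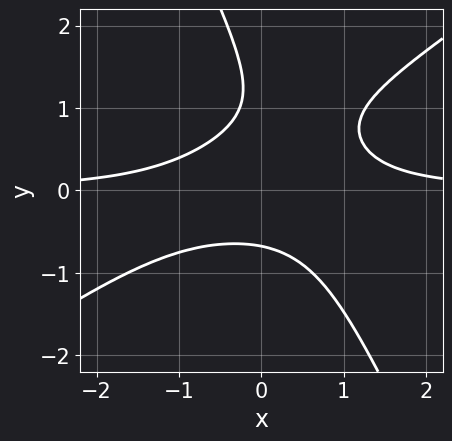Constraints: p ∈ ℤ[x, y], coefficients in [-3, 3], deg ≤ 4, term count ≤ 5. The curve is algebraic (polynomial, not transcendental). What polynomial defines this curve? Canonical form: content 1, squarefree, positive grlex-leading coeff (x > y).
3*x^2*y - 3*x*y^2 - 2*y^3 + 3*y^2 - 2

The degree is 3 — a generic line meets the curve in up to 3 points.
Against the integer gridlines: no x-intercept at any integer in the box.
Putting this together gives p.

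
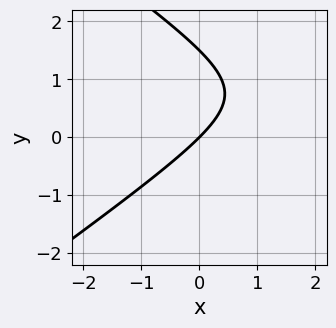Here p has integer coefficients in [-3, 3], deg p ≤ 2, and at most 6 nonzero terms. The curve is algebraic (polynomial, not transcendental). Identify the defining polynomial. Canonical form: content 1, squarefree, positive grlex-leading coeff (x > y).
1. Degree: the shape is more complex than any degree-1 curve, so deg p = 2.
2. Against the integer gridlines: it meets the x-axis at x = 0 (among the integer gridlines); it meets the y-axis at y = 0 (among the integer gridlines).
3. Matching integer coefficients to the picture gives p.

x^2 - 2*y^2 - 3*x + 3*y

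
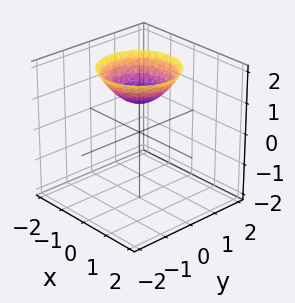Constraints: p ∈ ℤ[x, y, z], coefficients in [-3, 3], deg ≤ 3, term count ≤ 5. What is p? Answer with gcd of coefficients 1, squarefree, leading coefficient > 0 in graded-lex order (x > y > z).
First, the degree is 2 — the shape is more complex than any degree-1 surface.
Then, symmetries: every cross-section ⟂ z is a circle, so x, y appear only via x² + y².
Next, from the axis intercepts and sections: a circular section at z = 2 has radius between 1 and 2; it misses every integer gridline on the y-axis.
Finally, fitting integer coefficients to these (and the overall shape) gives p.

2*x^2 + 2*y^2 - 3*z + 3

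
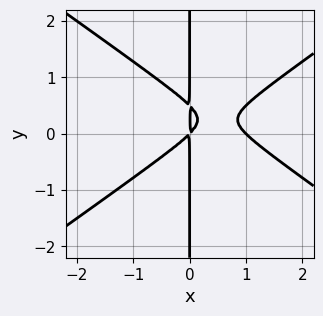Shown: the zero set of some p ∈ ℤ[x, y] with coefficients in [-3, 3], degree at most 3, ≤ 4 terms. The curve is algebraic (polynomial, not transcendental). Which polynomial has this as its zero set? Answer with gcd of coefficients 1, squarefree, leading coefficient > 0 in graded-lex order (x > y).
x^3 - 2*x*y^2 - x^2 + x*y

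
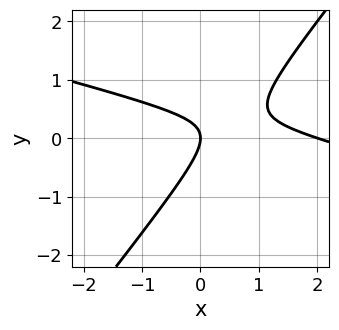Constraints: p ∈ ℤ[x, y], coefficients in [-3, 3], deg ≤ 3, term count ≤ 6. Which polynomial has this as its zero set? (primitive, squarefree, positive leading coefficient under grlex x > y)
x^2 + 3*x*y - 3*y^2 - 2*x

The degree is 2 — no degree-1 curve has this shape.
From the axis intercepts and sections: it meets the y-axis at y = 0 (among the integer gridlines); the x-axis gridline crossings are at x ∈ {0, 2}.
Together with the visible shape, these determine p as stated.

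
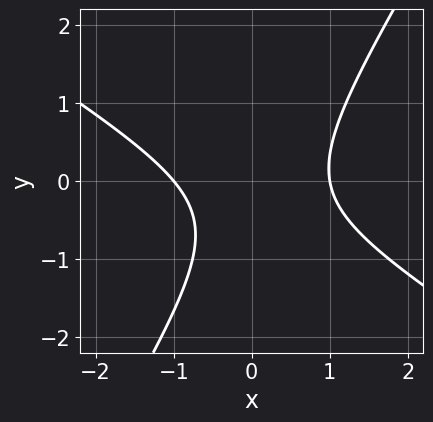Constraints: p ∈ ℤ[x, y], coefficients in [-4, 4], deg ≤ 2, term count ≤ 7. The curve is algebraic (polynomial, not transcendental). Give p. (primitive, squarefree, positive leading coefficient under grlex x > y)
(a) The degree is 2 — the shape is more complex than any degree-1 curve.
(b) Observable constraints: the x-axis gridline crossings are at x ∈ {-1, 1}; the curve avoids every integer y-axis point in the box.
(c) The integer polynomial consistent with all of this is the stated p.

3*x^2 + 3*x*y - 3*y^2 - 2*y - 3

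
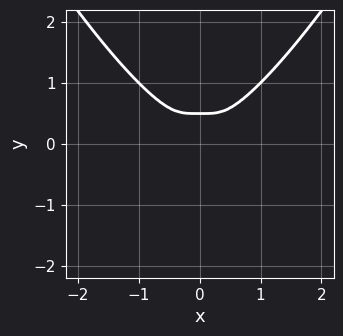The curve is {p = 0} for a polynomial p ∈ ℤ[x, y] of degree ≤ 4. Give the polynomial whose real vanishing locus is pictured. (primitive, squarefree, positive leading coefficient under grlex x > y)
x^4 - 2*y^3 + y^2

The degree is 4 — a generic line meets the curve in up to 4 points.
Symmetries: it's symmetric under x → −x, forcing even powers of x.
Matching integer coefficients to the picture gives p.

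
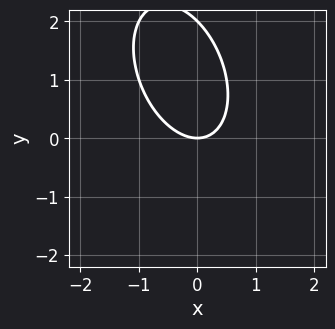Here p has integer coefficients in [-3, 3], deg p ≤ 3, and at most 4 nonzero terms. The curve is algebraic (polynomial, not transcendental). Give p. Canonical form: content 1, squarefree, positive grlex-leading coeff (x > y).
First, the degree is 2 — no degree-1 curve has this shape.
Then, from the visible intercepts: among the integer gridlines, it crosses the y-axis at y ∈ {0, 2}; one x-axis crossing is at x = 0.
Finally, assembling these constraints gives the stated polynomial.

2*x^2 + x*y + y^2 - 2*y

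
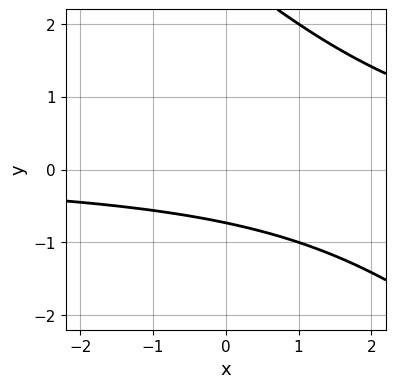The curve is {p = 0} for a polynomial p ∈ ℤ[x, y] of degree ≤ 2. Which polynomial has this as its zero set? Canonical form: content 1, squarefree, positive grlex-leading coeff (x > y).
First, degree: no degree-1 curve has this shape, so deg p = 2.
Next, from the visible intercepts: no x-intercept at any integer in the box.
Finally, matching integer coefficients to the picture gives p.

x*y + y^2 - 2*y - 2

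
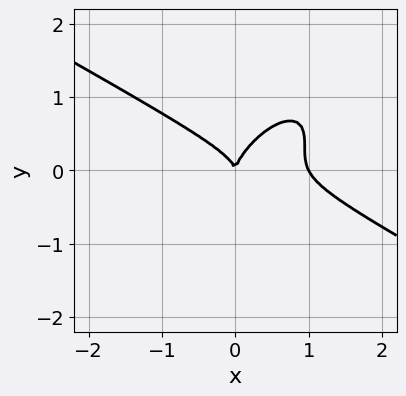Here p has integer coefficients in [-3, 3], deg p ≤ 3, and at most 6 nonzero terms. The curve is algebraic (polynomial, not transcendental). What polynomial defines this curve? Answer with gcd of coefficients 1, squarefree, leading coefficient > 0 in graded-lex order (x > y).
(a) The degree is 3 — the shape is more complex than any degree-2 curve.
(b) Checking where it meets the axes: it crosses the y-axis at the gridline y = 0; among the integer gridlines, it crosses the x-axis at x ∈ {0, 1}.
(c) The integer polynomial consistent with all of this is the stated p.

2*x^3 + x^2*y - 3*x*y^2 + 3*y^3 - 2*x^2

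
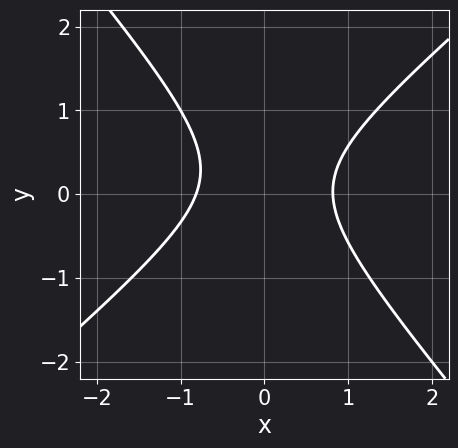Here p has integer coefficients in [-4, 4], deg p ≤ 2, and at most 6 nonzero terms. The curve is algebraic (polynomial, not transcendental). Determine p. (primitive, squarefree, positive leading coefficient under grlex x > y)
3*x^2 - x*y - 3*y^2 + y - 2

deg p = 2.
Against the integer gridlines: no y-intercept at any integer in the box.
Together with the visible shape, these determine p as stated.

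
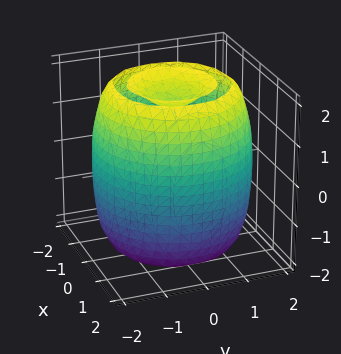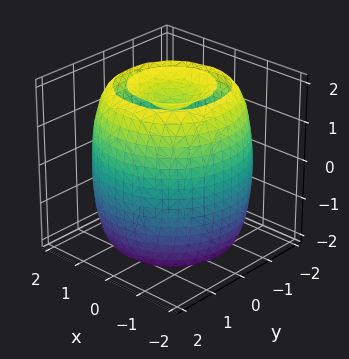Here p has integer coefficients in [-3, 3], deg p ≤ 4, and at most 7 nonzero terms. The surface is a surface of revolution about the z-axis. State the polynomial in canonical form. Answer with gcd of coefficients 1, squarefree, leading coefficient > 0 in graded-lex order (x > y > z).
x^4 + 2*x^2*y^2 + y^4 - 3*x^2 - 3*y^2 + z^2 - 2

(a) The picture has 2 separate pieces. They look like related sheets of one shape, so recover p as a whole.
(b) Degree: a generic line meets the surface in up to 4 points, so deg p = 4.
(c) Symmetries: rotational symmetry about the z-axis ⇒ p depends on x, y only through x² + y².
(d) Against the integer gridlines: a circular section at z = -2 has radius exactly 1.
(e) The integer polynomial consistent with all of this is the stated p.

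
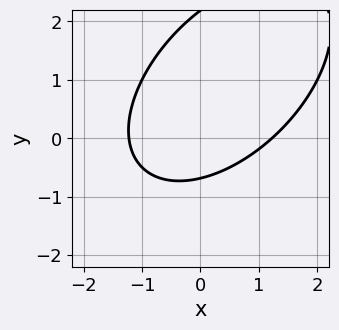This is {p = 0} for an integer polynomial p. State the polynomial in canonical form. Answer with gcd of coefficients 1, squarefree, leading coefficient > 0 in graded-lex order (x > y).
2*x^2 - 2*x*y + 2*y^2 - 3*y - 3

First, degree: a generic line meets the curve in up to 2 points, so deg p = 2.
Finally, matching integer coefficients to the picture gives p.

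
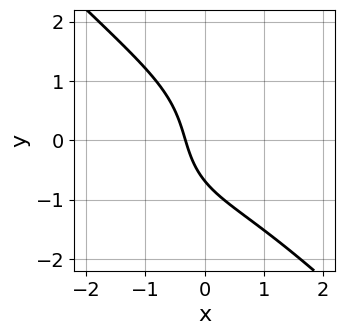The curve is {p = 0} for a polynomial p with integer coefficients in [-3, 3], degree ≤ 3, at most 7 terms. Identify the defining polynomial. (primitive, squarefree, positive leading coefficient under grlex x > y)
x^3 + y^3 + 3*x + y + 1

1. The degree is 3 — the shape is more complex than any degree-2 curve.
2. The integer polynomial consistent with all of this is the stated p.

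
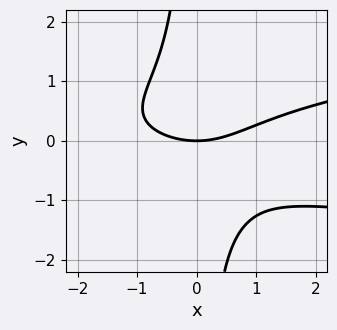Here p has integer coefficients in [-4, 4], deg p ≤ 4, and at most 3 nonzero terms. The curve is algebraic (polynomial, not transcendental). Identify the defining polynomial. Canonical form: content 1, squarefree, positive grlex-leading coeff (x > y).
3*x*y^2 - x^2 + 3*y

(a) deg p = 3. The shape is more complex than any degree-2 curve.
(b) From the visible intercepts: it meets the y-axis at y = 0 (among the integer gridlines); it meets the x-axis at x = 0 (among the integer gridlines).
(c) Putting this together gives p.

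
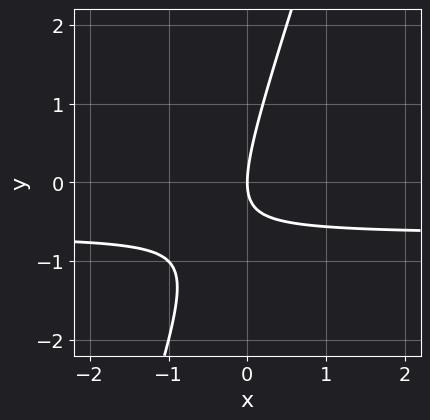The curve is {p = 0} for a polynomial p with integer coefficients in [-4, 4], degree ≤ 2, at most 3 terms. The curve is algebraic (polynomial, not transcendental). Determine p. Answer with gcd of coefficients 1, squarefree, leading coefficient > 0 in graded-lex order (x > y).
3*x*y - y^2 + 2*x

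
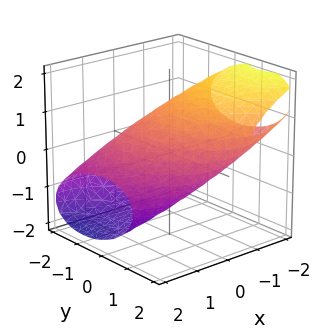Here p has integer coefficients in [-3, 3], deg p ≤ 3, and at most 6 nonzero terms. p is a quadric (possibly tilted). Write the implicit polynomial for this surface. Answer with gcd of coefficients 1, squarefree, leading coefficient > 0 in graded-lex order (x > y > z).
1. Degree: a generic line meets the surface in up to 2 points, so deg p = 2.
2. From the visible intercepts: the z-axis gridline crossings are at z ∈ {-1, 1}.
3. Matching integer coefficients to the picture gives p.

x^2 + 3*x*z + y^2 - y*z + 3*z^2 - 3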